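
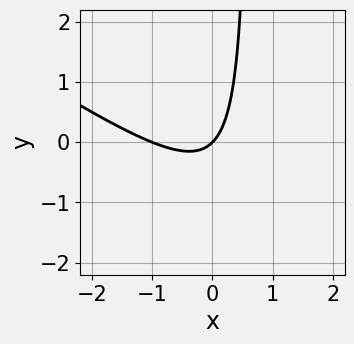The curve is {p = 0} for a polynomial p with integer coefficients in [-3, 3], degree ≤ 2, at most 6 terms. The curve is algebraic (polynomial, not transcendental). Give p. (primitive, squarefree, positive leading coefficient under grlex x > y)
(a) deg p = 2. A generic line meets the curve in up to 2 points.
(b) Against the integer gridlines: the x-axis gridline crossings are at x ∈ {-1, 0}; it crosses the y-axis at the gridline y = 0.
(c) Assembling these constraints gives the stated polynomial.

2*x^2 + 3*x*y + 2*x - 2*y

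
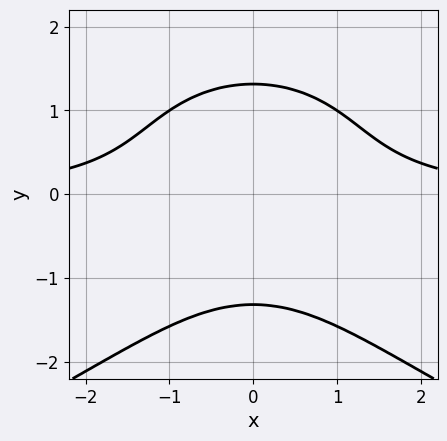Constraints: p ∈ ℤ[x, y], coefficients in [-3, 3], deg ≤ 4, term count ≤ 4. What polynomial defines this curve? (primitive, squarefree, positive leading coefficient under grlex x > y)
1. Degree: a generic line meets the curve in up to 4 points, so deg p = 4.
2. Symmetries: mirror symmetry x ↦ −x ⇒ only even powers of x.
3. Checking where it meets the axes: it misses every integer gridline on the x-axis.
4. Solving for integer coefficients yields p as stated.

y^4 + 2*x^2*y - 3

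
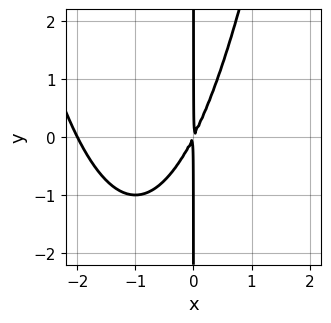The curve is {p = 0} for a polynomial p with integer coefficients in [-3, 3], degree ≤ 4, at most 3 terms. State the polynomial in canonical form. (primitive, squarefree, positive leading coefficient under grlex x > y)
1. Degree: no degree-2 curve has this shape, so deg p = 3.
2. From the visible intercepts: the visible y-axis segment lies entirely on the curve; it crosses the x-axis at the gridline x = -2.
3. Matching integer coefficients to the picture gives p.

x^3 + 2*x^2 - x*y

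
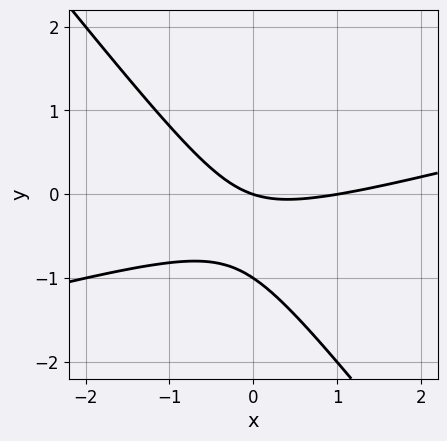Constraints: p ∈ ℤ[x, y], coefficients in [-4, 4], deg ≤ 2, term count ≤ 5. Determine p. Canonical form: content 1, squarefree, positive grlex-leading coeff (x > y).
First, degree: the shape is more complex than any degree-1 curve, so deg p = 2.
Then, against the integer gridlines: among the integer gridlines, it crosses the y-axis at y ∈ {-1, 0}; the x-axis gridline crossings are at x ∈ {0, 1}.
Finally, fitting integer coefficients to these (and the overall shape) gives p.

x^2 - 3*x*y - 3*y^2 - x - 3*y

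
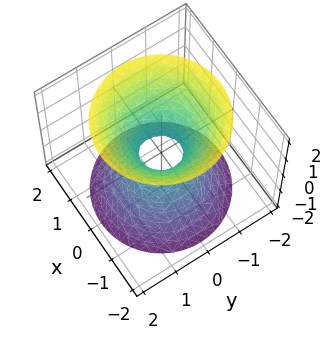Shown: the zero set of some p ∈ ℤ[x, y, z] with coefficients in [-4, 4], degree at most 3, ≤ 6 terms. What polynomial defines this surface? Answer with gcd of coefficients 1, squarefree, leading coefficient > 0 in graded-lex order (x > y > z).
deg p = 2. An hourglass — one-sheet hyperboloid; a quadric.
Symmetries: mirror symmetry z ↦ −z ⇒ only even powers of z; every cross-section ⟂ z is a circle, so x, y appear only via x² + y².
Reading off the gridlines: it misses every integer gridline on the z-axis; a circular section at z = 1 has radius exactly 1.
Solving for integer coefficients yields p as stated.

3*x^2 + 3*y^2 - 2*z^2 - 1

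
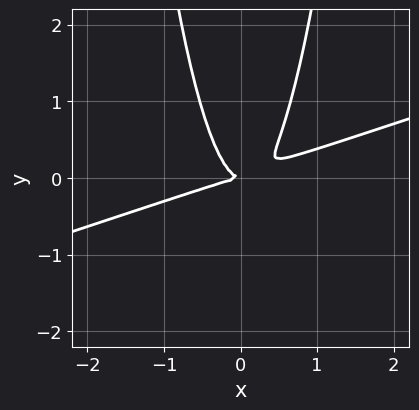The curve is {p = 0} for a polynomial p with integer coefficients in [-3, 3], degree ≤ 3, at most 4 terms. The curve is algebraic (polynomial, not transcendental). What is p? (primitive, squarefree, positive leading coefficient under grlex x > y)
x^3 - 3*x^2*y + y^2

(a) deg p = 3.
(b) Against the integer gridlines: it crosses the y-axis at the gridline y = 0; it crosses the x-axis at the gridline x = 0.
(c) Fitting integer coefficients to these (and the overall shape) gives p.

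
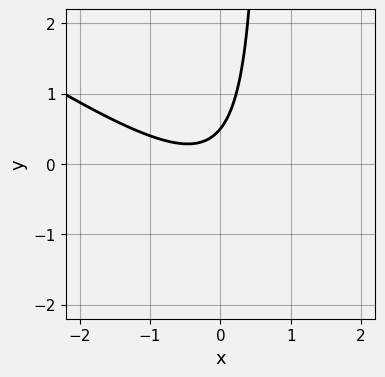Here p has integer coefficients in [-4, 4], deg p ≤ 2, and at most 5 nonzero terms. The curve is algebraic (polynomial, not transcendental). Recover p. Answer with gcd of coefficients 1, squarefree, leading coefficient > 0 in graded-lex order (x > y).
2*x^2 + 3*x*y + x - 2*y + 1

First, deg p = 2.
Next, from the axis intercepts and sections: no x-intercept at any integer in the box.
Finally, assembling these constraints gives the stated polynomial.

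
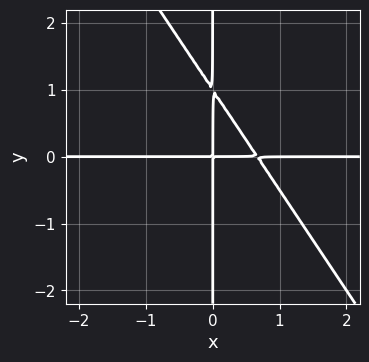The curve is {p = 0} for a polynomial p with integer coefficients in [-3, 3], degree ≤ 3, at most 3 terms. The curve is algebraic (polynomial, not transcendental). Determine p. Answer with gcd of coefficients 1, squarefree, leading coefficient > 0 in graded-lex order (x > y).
3*x^2*y + 2*x*y^2 - 2*x*y

Degree: the shape is more complex than any degree-2 curve, so deg p = 3.
Against the integer gridlines: the visible x-axis segment lies entirely on the curve; the visible y-axis segment lies entirely on the curve.
Fitting integer coefficients to these (and the overall shape) gives p.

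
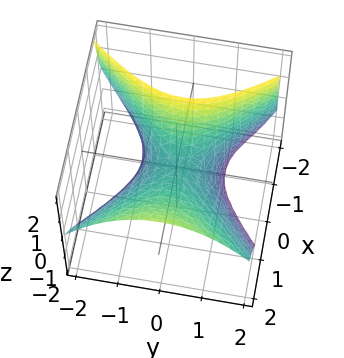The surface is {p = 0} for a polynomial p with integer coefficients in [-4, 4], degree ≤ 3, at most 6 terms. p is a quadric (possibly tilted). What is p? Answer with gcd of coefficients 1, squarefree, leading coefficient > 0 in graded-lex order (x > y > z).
Degree: a generic line meets the surface in up to 2 points, so deg p = 2.
From the axis intercepts and sections: one x-axis crossing is at x = 0; one z-axis crossing is at z = 0; it meets the y-axis at y = 0 (among the integer gridlines).
These observations pin down the coefficients.

x^2 - x*z - y^2 - z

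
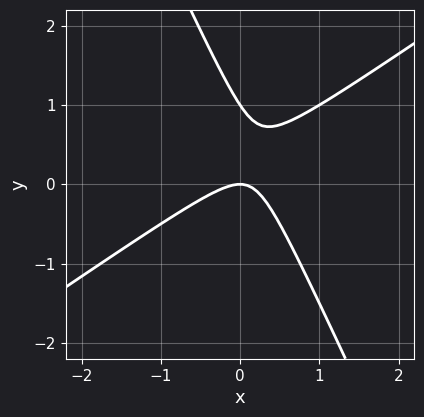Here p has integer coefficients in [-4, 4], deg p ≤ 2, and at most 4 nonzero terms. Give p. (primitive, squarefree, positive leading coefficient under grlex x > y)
3*x^2 - 3*x*y - 2*y^2 + 2*y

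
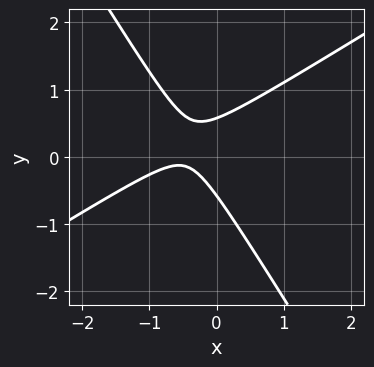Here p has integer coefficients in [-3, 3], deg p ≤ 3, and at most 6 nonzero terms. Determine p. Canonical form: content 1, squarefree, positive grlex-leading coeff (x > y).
3*x^2 - 3*x*y - 3*y^2 + 3*x + 1

1. deg p = 2.
2. Checking where it meets the axes: it misses every integer gridline on the x-axis.
3. Solving for integer coefficients yields p as stated.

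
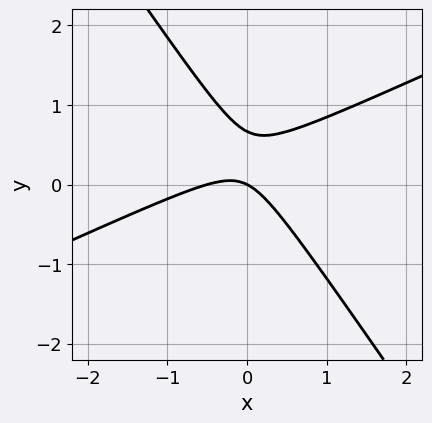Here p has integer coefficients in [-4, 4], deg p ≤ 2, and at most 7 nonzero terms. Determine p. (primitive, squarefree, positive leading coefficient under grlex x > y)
2*x^2 - 3*x*y - 3*y^2 + x + 2*y

First, the degree is 2 — a generic line meets the curve in up to 2 points.
Next, reading off the gridlines: it meets the x-axis at x = 0 (among the integer gridlines); it meets the y-axis at y = 0 (among the integer gridlines).
Finally, the integer polynomial consistent with all of this is the stated p.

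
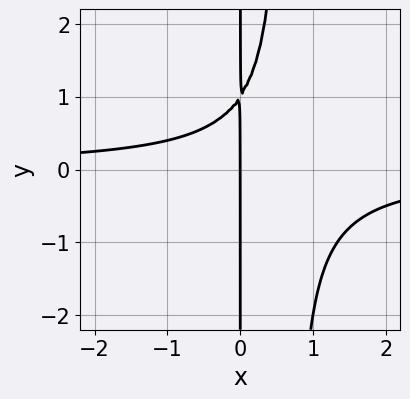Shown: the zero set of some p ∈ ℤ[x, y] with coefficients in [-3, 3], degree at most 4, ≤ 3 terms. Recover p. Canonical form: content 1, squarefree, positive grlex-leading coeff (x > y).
First, the degree is 3 — no degree-2 curve has this shape.
Next, reading off the gridlines: it meets the x-axis at x = 0 (among the integer gridlines); every point of the y-axis in the box is on the curve.
Finally, putting this together gives p.

3*x^2*y - 2*x*y + 2*x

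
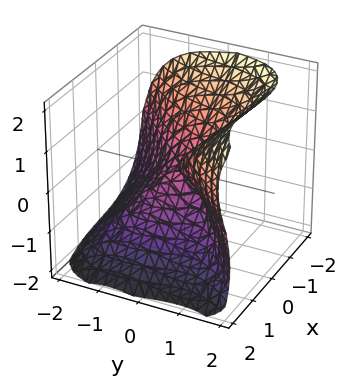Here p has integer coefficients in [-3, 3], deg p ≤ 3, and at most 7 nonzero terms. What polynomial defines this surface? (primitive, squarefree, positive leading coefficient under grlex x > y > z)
First, deg p = 3. The shape is more complex than any degree-2 surface.
Then, from the visible intercepts: one x-axis crossing is at x = 0; it meets the y-axis at y = 0 (among the integer gridlines); it meets the z-axis at z = 0 (among the integer gridlines).
Finally, solving for integer coefficients yields p as stated.

3*x^3 - 3*y^3 + 3*z^3 - 2*x*z - 3*y*z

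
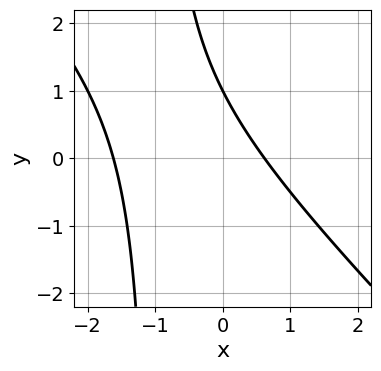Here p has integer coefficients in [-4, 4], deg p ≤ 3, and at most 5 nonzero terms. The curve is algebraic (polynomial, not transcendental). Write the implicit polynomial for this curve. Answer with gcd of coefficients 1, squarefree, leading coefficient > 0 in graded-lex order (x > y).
(a) deg p = 2.
(b) Observable constraints: it meets the y-axis at y = 1 (among the integer gridlines).
(c) Putting this together gives p.

x^2 + x*y + x + y - 1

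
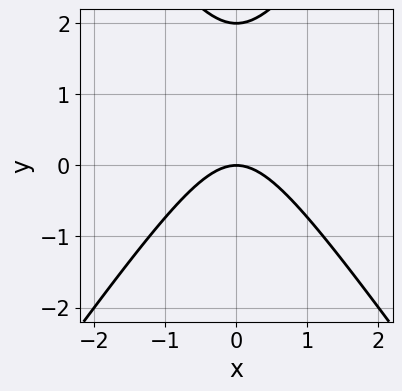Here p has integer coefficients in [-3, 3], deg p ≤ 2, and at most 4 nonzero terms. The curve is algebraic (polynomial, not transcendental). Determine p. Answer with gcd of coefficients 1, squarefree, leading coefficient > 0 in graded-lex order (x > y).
2*x^2 - y^2 + 2*y

The degree is 2 — no degree-1 curve has this shape.
Symmetries: it's symmetric under x → −x, forcing even powers of x.
Observable constraints: it meets the x-axis at x = 0 (among the integer gridlines); the y-axis gridline crossings are at y ∈ {0, 2}.
Fitting integer coefficients to these (and the overall shape) gives p.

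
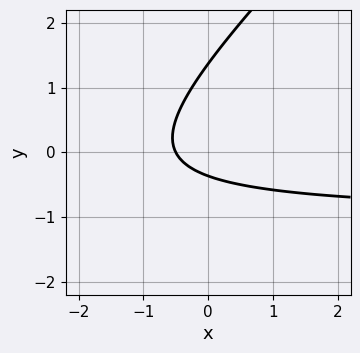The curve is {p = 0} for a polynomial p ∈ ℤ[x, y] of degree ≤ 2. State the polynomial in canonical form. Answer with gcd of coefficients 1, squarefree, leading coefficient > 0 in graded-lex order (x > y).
Degree: the shape is more complex than any degree-1 curve, so deg p = 2.
Matching integer coefficients to the picture gives p.

2*x*y - 2*y^2 + 2*x + 2*y + 1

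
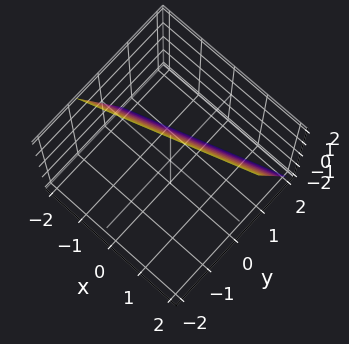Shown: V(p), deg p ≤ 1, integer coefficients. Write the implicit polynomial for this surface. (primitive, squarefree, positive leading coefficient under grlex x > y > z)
(a) Degree: the surface is flat (a plane), so deg p = 1.
(b) Against the integer gridlines: it crosses the z-axis at the gridline z = 2; it meets the x-axis at x = -2 (among the integer gridlines).
(c) Putting this together gives p.

x - 3*y - z + 2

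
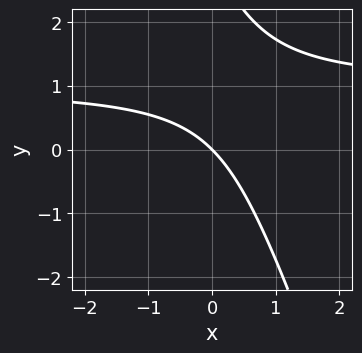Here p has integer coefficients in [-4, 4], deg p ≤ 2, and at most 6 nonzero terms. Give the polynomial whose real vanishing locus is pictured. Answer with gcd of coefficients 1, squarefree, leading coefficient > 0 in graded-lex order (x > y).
3*x*y + y^2 - 3*x - 3*y

The degree is 2 — a generic line meets the curve in up to 2 points.
From the axis intercepts and sections: one y-axis crossing is at y = 0; it meets the x-axis at x = 0 (among the integer gridlines).
Putting this together gives p.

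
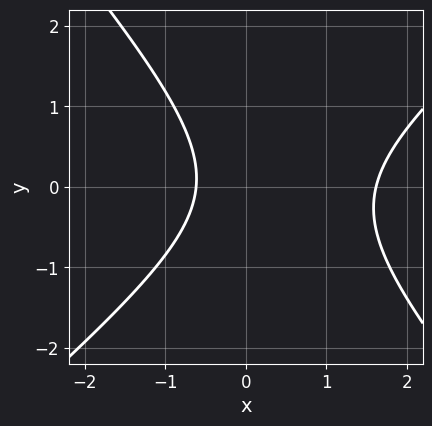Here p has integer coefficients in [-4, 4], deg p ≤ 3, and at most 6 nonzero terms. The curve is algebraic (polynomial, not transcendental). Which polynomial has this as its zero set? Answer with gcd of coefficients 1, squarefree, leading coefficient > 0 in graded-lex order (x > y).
First, deg p = 2. The shape is more complex than any degree-1 curve.
Then, observable constraints: no y-intercept at any integer in the box.
Finally, solving for integer coefficients yields p as stated.

3*x^2 - x*y - 3*y^2 - 3*x - 3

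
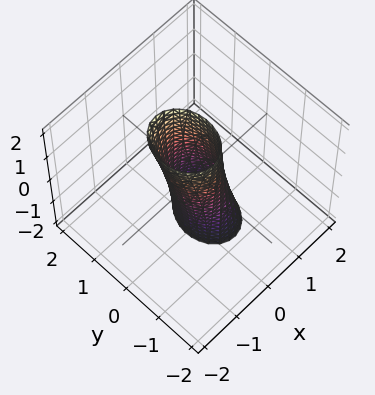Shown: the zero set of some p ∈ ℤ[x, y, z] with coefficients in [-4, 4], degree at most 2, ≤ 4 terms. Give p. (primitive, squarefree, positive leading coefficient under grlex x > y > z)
3*x^2 + x*z + 2*y^2 - 1

(a) Degree: the shape is more complex than any degree-1 surface, so deg p = 2.
(b) Checking where it meets the axes: the surface avoids every integer z-axis point in the box.
(c) Together with the visible shape, these determine p as stated.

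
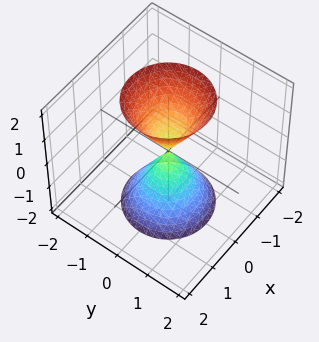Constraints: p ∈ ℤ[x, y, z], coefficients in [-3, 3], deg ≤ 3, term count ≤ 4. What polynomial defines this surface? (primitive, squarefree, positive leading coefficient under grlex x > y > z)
3*x^2 + 3*y^2 - z^2

There are 2 components.
Degree: two nappes meeting at a single point; a quadric, so deg p = 2.
Symmetries: the z ↦ −z reflection is a symmetry, so z appears only in even powers; every cross-section ⟂ z is a circle, so x, y appear only via x² + y².
Reading off the gridlines: a circular section at z = -1 has radius between 0 and 1; it crosses the x-axis at the gridline x = 0.
Putting this together gives p.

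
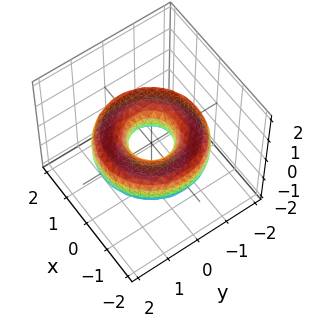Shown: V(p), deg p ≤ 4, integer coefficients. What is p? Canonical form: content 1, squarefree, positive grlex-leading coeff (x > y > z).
The degree is 4 — the shape is more complex than any degree-3 surface.
Symmetries: rotational symmetry about the z-axis ⇒ p depends on x, y only through x² + y².
Observable constraints: a circular section at z = 0 has radius between 0 and 1; the surface avoids every integer z-axis point in the box.
Matching integer coefficients to the picture gives p.

x^4 + 2*x^2*y^2 + y^4 - 3*x^2 - 3*y^2 + 3*z^2 + 1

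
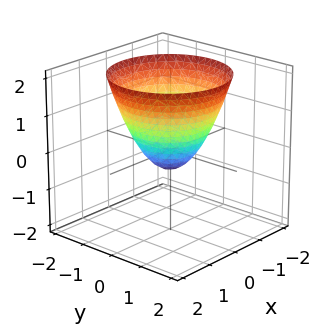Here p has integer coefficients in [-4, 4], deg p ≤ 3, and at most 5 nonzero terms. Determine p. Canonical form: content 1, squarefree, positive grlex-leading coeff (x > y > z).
2*x^2 + 2*y^2 - 2*z - 1

deg p = 2.
Symmetries: rotational symmetry about the z-axis ⇒ p depends on x, y only through x² + y².
Checking where it meets the axes: a circular section at z = 2 has radius between 1 and 2.
Putting this together gives p.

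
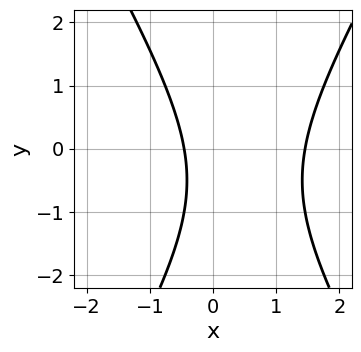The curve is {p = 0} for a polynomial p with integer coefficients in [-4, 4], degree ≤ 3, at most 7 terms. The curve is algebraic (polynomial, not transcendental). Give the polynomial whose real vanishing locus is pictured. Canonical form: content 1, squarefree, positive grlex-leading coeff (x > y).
1. Degree: no degree-1 curve has this shape, so deg p = 2.
2. Observable constraints: it misses every integer gridline on the y-axis.
3. Fitting integer coefficients to these (and the overall shape) gives p.

3*x^2 - y^2 - 3*x - y - 2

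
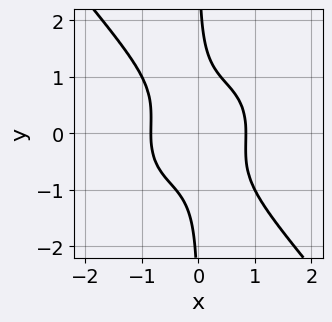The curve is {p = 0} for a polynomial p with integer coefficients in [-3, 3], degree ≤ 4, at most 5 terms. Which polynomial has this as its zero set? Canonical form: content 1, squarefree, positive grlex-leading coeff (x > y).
2*x^4 + x^2*y^2 + 2*x*y^3 - 1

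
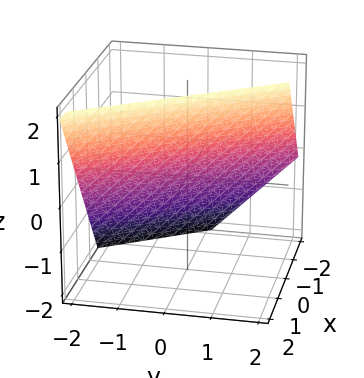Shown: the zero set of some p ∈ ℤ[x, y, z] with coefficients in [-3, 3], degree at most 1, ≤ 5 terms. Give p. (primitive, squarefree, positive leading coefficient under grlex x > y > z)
(a) Degree: every cross-section is a straight line — this is a plane, so deg p = 1.
(b) From the axis intercepts and sections: it crosses the z-axis at the gridline z = 1; it crosses the y-axis at the gridline y = -1.
(c) The integer polynomial consistent with all of this is the stated p.

3*x + 2*y - 2*z + 2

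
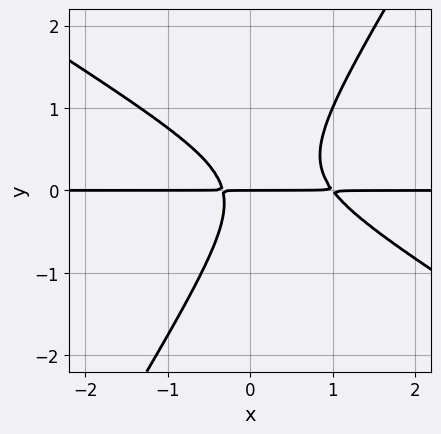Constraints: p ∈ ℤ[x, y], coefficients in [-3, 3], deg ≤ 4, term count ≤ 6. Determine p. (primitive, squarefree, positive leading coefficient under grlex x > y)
3*x^2*y + 3*x*y^2 - 3*y^3 - 2*x*y - y

(a) Degree: a generic line meets the curve in up to 3 points, so deg p = 3.
(b) Against the integer gridlines: one y-axis crossing is at y = 0; every point of the x-axis in the box is on the curve.
(c) These observations pin down the coefficients.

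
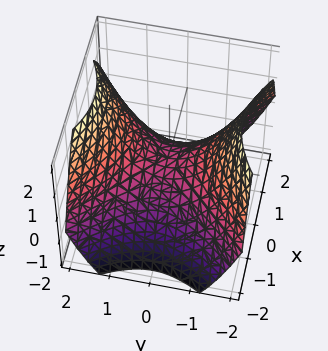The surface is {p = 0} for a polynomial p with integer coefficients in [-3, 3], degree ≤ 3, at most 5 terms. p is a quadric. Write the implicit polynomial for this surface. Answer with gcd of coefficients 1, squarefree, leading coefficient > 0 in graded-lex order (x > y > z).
First, degree: a hyperbolic paraboloid; a quadric, so deg p = 2.
Next, symmetries: it's symmetric under y → −y, forcing even powers of y; mirror symmetry x ↦ −x ⇒ only even powers of x.
Then, reading off the gridlines: it meets the z-axis at z = 0 (among the integer gridlines); it meets the x-axis at x = 0 (among the integer gridlines); one y-axis crossing is at y = 0.
Finally, the integer polynomial consistent with all of this is the stated p.

2*x^2 - 2*y^2 + 3*z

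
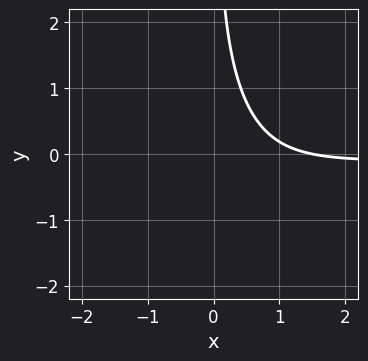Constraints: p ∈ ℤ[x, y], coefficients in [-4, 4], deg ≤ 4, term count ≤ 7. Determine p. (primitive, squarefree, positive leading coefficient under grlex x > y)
3*x^2*y + 2*x*y^2 + 2*x*y + 2*x - 3

(a) The degree is 3 — a generic line meets the curve in up to 3 points.
(b) Reading off the gridlines: it misses every integer gridline on the y-axis.
(c) Assembling these constraints gives the stated polynomial.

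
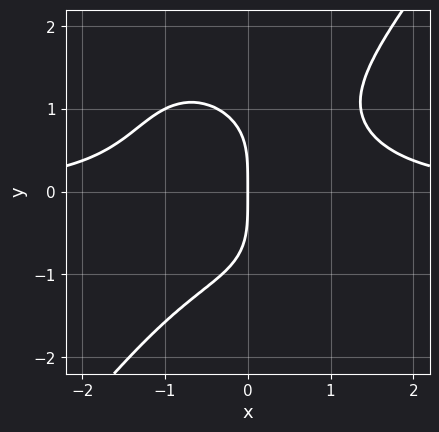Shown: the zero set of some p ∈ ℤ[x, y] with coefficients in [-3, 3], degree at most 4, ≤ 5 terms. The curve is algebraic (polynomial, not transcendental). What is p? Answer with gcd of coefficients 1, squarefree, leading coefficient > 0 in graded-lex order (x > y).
2*x^3*y - y^4 - 3*x

1. The degree is 4 — the shape is more complex than any degree-3 curve.
2. From the visible intercepts: it meets the y-axis at y = 0 (among the integer gridlines); one x-axis crossing is at x = 0.
3. Matching integer coefficients to the picture gives p.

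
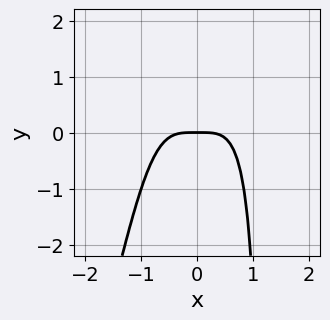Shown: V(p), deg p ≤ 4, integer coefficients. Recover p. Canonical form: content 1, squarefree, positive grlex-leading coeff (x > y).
deg p = 4. No degree-3 curve has this shape.
Reading off the gridlines: it meets the x-axis at x = 0 (among the integer gridlines); it meets the y-axis at y = 0 (among the integer gridlines).
These observations pin down the coefficients.

3*x^4 - x^3*y + 2*y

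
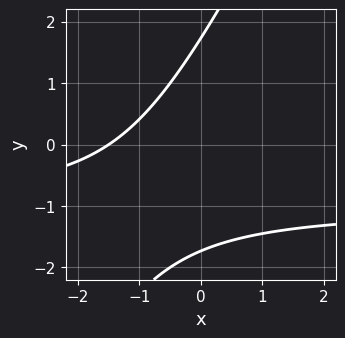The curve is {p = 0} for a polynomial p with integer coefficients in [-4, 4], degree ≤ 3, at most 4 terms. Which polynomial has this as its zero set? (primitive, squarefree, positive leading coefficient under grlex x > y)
First, the degree is 2 — a generic line meets the curve in up to 2 points.
Finally, putting this together gives p.

2*x*y - y^2 + 2*x + 3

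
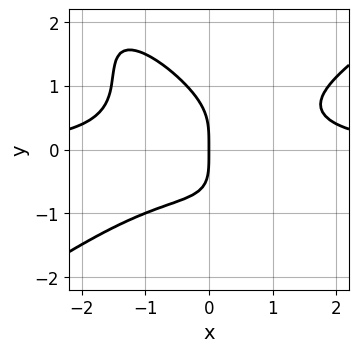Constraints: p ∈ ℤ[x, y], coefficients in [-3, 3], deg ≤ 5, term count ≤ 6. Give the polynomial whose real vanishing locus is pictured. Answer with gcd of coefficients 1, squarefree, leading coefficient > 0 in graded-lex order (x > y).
2*x^3*y - 3*x*y^3 - 2*y^4 - 3*x

(a) Degree: no degree-3 curve has this shape, so deg p = 4.
(b) Against the integer gridlines: it meets the x-axis at x = 0 (among the integer gridlines); it crosses the y-axis at the gridline y = 0.
(c) The integer polynomial consistent with all of this is the stated p.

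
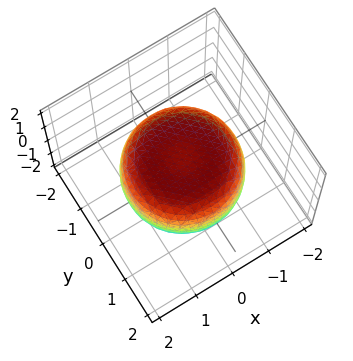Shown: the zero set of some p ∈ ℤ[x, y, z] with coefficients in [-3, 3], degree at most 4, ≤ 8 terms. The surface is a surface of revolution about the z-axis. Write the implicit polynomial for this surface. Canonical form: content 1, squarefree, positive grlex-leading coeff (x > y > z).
x^4 + 2*x^2*y^2 + y^4 - x^2 - y^2 + 2*z^2 - 2

First, the degree is 4 — no degree-3 surface has this shape.
Next, symmetries: the surface is invariant under rotation about z: p = q(x² + y², z).
Next, from the axis intercepts and sections: a circular section at z = 1 has radius exactly 1; the z-axis gridline crossings are at z ∈ {-1, 1}.
Finally, these observations pin down the coefficients.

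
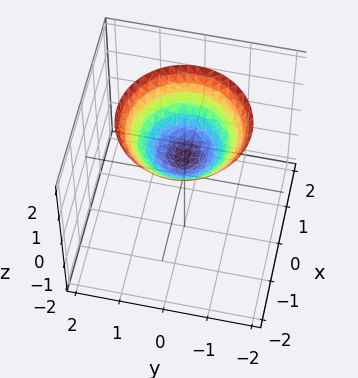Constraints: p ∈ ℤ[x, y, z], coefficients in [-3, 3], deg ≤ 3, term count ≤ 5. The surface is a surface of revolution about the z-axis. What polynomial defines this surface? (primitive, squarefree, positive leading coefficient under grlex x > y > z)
2*x^2 + 2*y^2 - 3*z + 2

(a) deg p = 2. A generic line meets the surface in up to 2 points.
(b) By symmetry, every cross-section ⟂ z is a circle, so x, y appear only via x² + y².
(c) From the axis intercepts and sections: a circular section at z = 2 has radius between 1 and 2; it misses every integer gridline on the y-axis; it misses every integer gridline on the x-axis.
(d) Solving for integer coefficients yields p as stated.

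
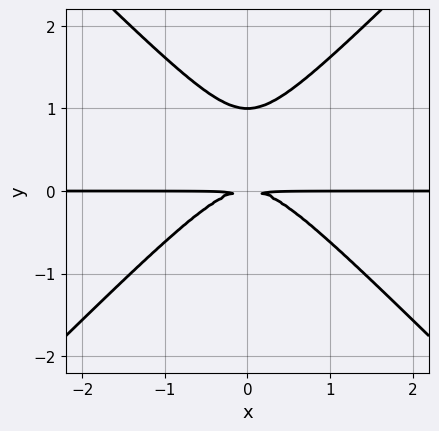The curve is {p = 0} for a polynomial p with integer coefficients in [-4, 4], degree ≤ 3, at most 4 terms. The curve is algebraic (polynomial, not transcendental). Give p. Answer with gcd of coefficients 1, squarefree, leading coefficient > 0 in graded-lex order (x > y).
x^2*y - y^3 + y^2

1. Degree: a generic line meets the curve in up to 3 points, so deg p = 3.
2. Symmetries: the x ↦ −x reflection is a symmetry, so x appears only in even powers.
3. Observable constraints: every point of the x-axis in the box is on the curve; it crosses the y-axis at the gridline y = 1.
4. Solving for integer coefficients yields p as stated.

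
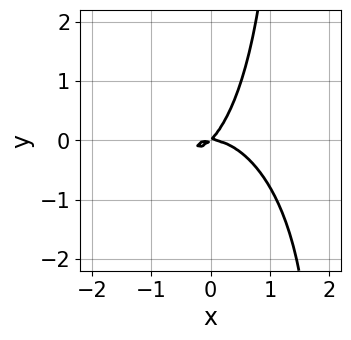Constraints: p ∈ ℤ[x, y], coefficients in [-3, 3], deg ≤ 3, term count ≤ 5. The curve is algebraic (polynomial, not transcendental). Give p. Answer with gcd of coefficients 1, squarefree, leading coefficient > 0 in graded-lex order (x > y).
(a) Degree: no degree-2 curve has this shape, so deg p = 3.
(b) Against the integer gridlines: one y-axis crossing is at y = 0; one x-axis crossing is at x = 0.
(c) The integer polynomial consistent with all of this is the stated p.

3*x^3 + 2*x*y^2 + 3*x*y - 3*y^2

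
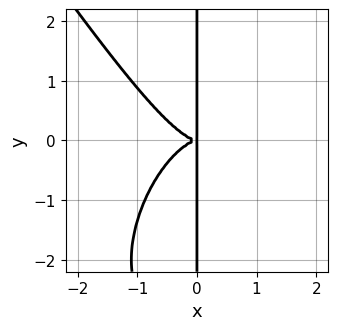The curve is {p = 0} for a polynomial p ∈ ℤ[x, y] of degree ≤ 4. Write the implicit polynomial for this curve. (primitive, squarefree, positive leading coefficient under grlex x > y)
3*x^4 + x*y^3 + 3*x*y^2

First, degree: no degree-3 curve has this shape, so deg p = 4.
Then, checking where it meets the axes: every point of the y-axis in the box is on the curve.
Finally, these observations pin down the coefficients.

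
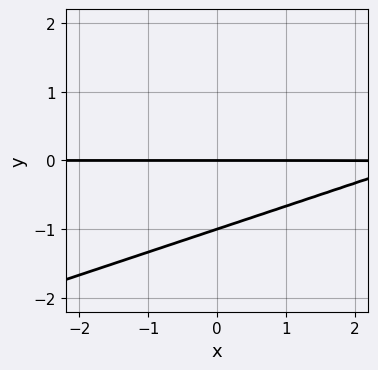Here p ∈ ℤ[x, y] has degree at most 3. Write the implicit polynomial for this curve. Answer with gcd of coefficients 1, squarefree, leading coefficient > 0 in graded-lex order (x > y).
x*y - 3*y^2 - 3*y

The degree is 2 — the shape is more complex than any degree-1 curve.
Against the integer gridlines: every point of the x-axis in the box is on the curve; the y-axis gridline crossings are at y ∈ {-1, 0}.
Solving for integer coefficients yields p as stated.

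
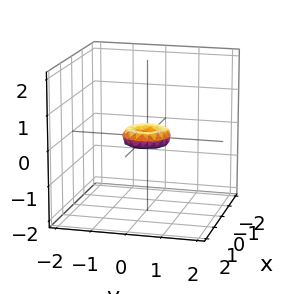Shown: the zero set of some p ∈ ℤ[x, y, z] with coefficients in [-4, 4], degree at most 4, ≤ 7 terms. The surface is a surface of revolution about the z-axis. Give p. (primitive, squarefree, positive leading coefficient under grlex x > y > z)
2*x^4 + 4*x^2*y^2 + 2*y^4 - x^2 - y^2 + 2*z^2

First, degree: no degree-3 surface has this shape, so deg p = 4.
Then, symmetries: the surface is invariant under rotation about z: p = q(x² + y², z).
Then, from the visible intercepts: a circular section at z = 0 has radius between 0 and 1; it meets the z-axis at z = 0 (among the integer gridlines).
Finally, these observations pin down the coefficients.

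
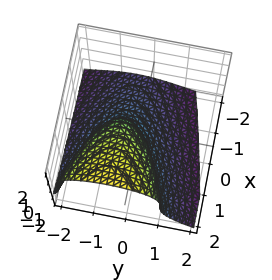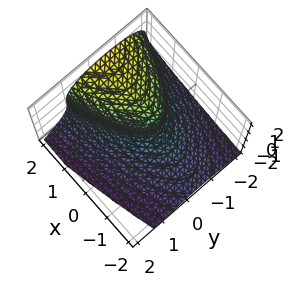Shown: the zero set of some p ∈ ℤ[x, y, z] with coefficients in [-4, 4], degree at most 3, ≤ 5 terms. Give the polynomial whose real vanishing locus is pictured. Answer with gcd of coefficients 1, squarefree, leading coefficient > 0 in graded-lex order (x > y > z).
z^3 + 2*y^2 - 2*x + 2*y

1. Degree: no degree-2 surface has this shape, so deg p = 3.
2. Observable constraints: it crosses the z-axis at the gridline z = 0; one x-axis crossing is at x = 0; the y-axis gridline crossings are at y ∈ {-1, 0}.
3. Solving for integer coefficients yields p as stated.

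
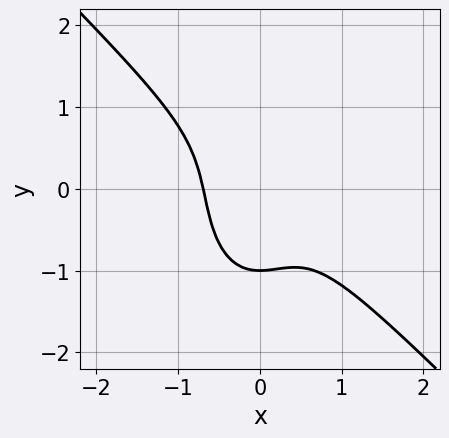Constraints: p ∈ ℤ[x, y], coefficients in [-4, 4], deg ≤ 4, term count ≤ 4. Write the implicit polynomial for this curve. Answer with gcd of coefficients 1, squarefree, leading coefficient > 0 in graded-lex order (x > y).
First, deg p = 3. No degree-2 curve has this shape.
Then, reading off the gridlines: one y-axis crossing is at y = -1.
Finally, together with the visible shape, these determine p as stated.

3*x^3 + 2*x^2*y + y^3 + 1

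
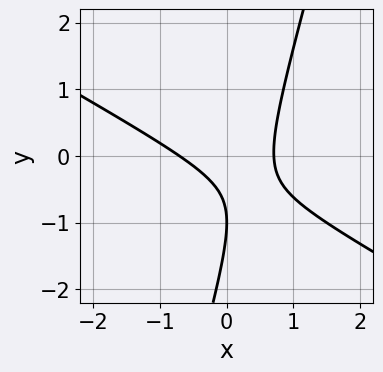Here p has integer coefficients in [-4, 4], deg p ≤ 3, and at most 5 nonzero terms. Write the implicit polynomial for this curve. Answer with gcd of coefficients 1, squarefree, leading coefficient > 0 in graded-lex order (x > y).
First, degree: the shape is more complex than any degree-1 curve, so deg p = 2.
Next, reading off the gridlines: one y-axis crossing is at y = -1.
Finally, together with the visible shape, these determine p as stated.

2*x^2 + 3*x*y - y^2 - 2*y - 1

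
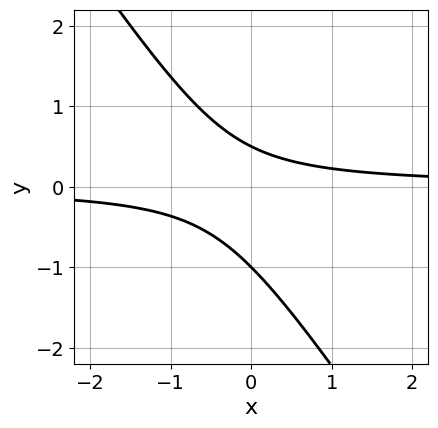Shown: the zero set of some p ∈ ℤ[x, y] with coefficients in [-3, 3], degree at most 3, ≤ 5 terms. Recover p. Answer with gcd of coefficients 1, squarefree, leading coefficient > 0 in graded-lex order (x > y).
3*x*y + 2*y^2 + y - 1

deg p = 2. No degree-1 curve has this shape.
From the axis intercepts and sections: it meets the y-axis at y = -1 (among the integer gridlines); the curve avoids every integer x-axis point in the box.
Putting this together gives p.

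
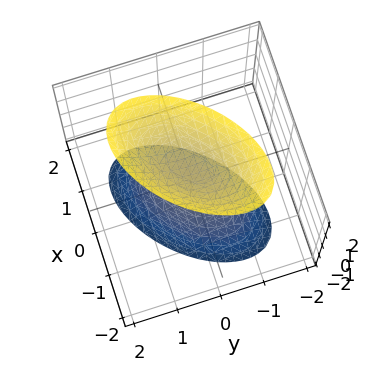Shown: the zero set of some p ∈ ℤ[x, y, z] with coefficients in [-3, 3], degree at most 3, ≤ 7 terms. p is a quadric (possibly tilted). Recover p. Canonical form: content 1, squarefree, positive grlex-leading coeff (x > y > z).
1. The picture has 2 separate pieces. They look like related sheets of one shape, so recover p as a whole.
2. deg p = 2. A generic line meets the surface in up to 2 points.
3. From the visible intercepts: it misses every integer gridline on the y-axis; the z-axis gridline crossings are at z ∈ {-1, 1}; the surface avoids every integer x-axis point in the box.
4. Together with the visible shape, these determine p as stated.

2*x^2 - 2*x*y + 2*y^2 - z^2 + 1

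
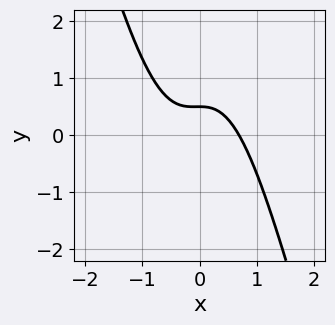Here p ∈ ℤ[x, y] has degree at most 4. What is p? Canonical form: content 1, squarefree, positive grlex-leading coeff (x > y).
1. deg p = 3. A generic line meets the curve in up to 3 points.
2. Matching integer coefficients to the picture gives p.

3*x^3 + x^2*y + 2*y - 1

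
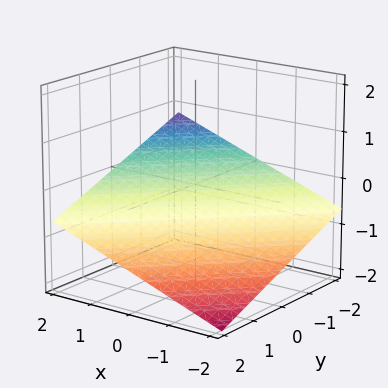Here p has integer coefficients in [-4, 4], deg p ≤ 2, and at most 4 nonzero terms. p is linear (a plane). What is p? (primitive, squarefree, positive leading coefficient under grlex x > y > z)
x - y - 3*z - 2

deg p = 1.
Reading off the gridlines: it crosses the y-axis at the gridline y = -2; it meets the x-axis at x = 2 (among the integer gridlines).
These observations pin down the coefficients.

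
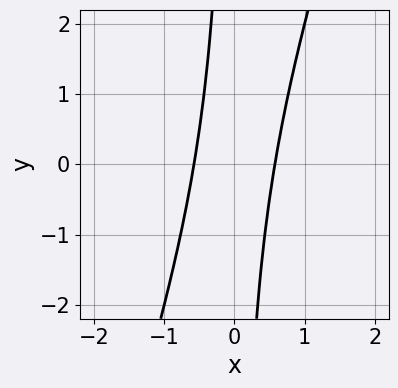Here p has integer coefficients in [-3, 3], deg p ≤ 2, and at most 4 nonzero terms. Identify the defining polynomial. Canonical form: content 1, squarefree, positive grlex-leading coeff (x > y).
3*x^2 - x*y - 1

1. Degree: the shape is more complex than any degree-1 curve, so deg p = 2.
2. Observable constraints: no y-intercept at any integer in the box.
3. Solving for integer coefficients yields p as stated.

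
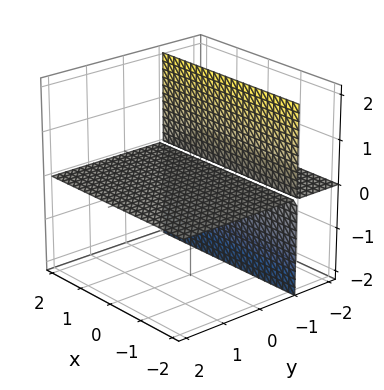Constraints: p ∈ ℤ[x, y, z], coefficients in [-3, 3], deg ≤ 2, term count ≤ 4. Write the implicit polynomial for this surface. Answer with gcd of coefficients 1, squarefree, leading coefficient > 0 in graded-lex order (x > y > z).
y*z + z

(a) The picture has 2 separate pieces.
(b) deg p = 2.
(c) Against the integer gridlines: one z-axis crossing is at z = 0; the visible x-axis segment lies entirely on the surface; every point of the y-axis in the box is on the surface.
(d) The integer polynomial consistent with all of this is the stated p.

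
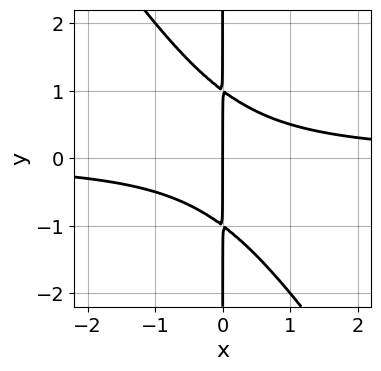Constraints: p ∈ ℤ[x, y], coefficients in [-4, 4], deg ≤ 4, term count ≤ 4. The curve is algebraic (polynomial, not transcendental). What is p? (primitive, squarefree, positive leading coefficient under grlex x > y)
1. Degree: a generic line meets the curve in up to 3 points, so deg p = 3.
2. Against the integer gridlines: one x-axis crossing is at x = 0; every point of the y-axis in the box is on the curve.
3. Fitting integer coefficients to these (and the overall shape) gives p.

3*x^2*y + 2*x*y^2 - 2*x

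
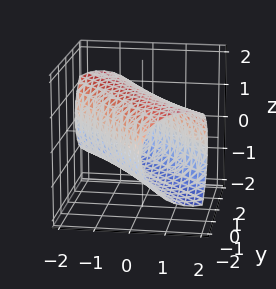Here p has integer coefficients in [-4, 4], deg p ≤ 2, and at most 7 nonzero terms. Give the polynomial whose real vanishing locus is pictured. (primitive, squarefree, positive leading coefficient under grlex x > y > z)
2*x^2 + 3*x*y + y^2 + 2*z^2 - 3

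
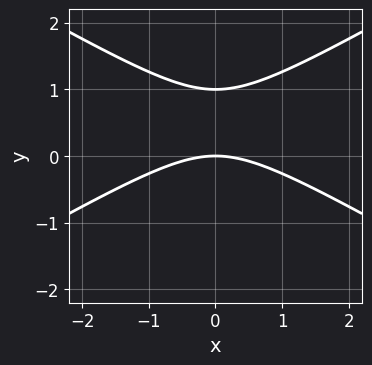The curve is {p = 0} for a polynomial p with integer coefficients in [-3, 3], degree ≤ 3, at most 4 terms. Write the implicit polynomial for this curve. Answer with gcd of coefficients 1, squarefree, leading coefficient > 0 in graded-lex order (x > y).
x^2 - 3*y^2 + 3*y

The degree is 2 — a generic line meets the curve in up to 2 points.
Symmetries: the x ↦ −x reflection is a symmetry, so x appears only in even powers.
Observable constraints: the y-axis gridline crossings are at y ∈ {0, 1}; one x-axis crossing is at x = 0.
Assembling these constraints gives the stated polynomial.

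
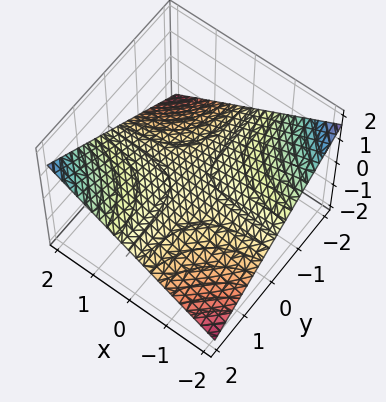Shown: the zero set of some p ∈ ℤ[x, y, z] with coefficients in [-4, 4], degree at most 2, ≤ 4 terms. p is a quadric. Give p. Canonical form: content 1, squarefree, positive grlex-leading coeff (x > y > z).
x*y - 3*z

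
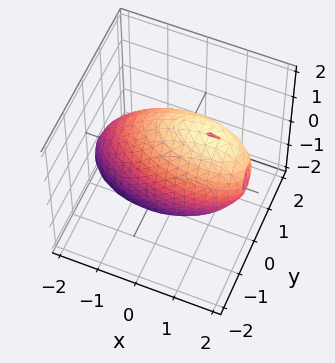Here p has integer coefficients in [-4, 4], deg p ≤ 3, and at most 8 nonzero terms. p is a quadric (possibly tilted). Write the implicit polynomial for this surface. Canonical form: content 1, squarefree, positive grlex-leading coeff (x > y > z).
x^2 + x*y - x*z + 3*y^2 + z^2 - 3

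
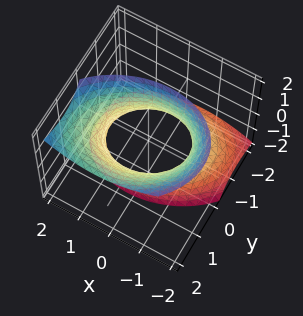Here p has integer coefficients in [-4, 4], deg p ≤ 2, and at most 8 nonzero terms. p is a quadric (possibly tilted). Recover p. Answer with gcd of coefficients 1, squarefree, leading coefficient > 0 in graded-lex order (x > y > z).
2*x^2 - x*y + 3*y^2 - 3*y*z - z^2 - 3

(a) The degree is 2 — the shape is more complex than any degree-1 surface.
(b) Reading off the gridlines: the surface avoids every integer z-axis point in the box; among the integer gridlines, it crosses the y-axis at y ∈ {-1, 1}.
(c) The integer polynomial consistent with all of this is the stated p.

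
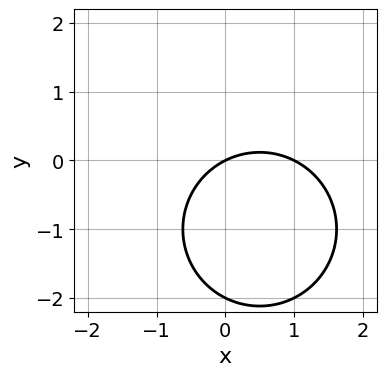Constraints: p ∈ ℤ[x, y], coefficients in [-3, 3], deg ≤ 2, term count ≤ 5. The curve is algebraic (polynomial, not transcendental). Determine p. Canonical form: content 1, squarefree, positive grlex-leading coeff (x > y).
x^2 + y^2 - x + 2*y

deg p = 2. The shape is more complex than any degree-1 curve.
Reading off the gridlines: among the integer gridlines, it crosses the x-axis at x ∈ {0, 1}; the y-axis gridline crossings are at y ∈ {-2, 0}.
The integer polynomial consistent with all of this is the stated p.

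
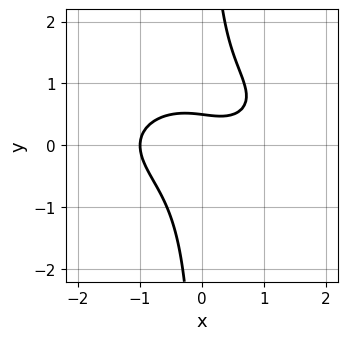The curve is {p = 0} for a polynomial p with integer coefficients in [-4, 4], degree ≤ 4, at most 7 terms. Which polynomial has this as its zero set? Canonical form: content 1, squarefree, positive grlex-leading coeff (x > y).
x^3 + 3*x*y^2 - 2*x*y - 2*y + 1

The degree is 3 — the shape is more complex than any degree-2 curve.
From the visible intercepts: one x-axis crossing is at x = -1.
The integer polynomial consistent with all of this is the stated p.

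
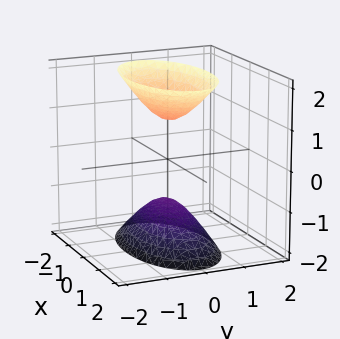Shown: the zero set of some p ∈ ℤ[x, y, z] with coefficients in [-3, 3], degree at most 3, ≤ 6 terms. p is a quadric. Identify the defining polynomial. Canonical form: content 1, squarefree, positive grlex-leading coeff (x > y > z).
I count 2 distinct pieces. Treating them together as one polynomial.
The degree is 2 — two sheets facing apart; a quadric.
Symmetries: the y ↦ −y reflection is a symmetry, so y appears only in even powers; it's symmetric under x → −x, forcing even powers of x; it's symmetric under z → −z, forcing even powers of z.
From the visible intercepts: among the integer gridlines, it crosses the z-axis at z ∈ {-1, 1}; it misses every integer gridline on the y-axis; the surface avoids every integer x-axis point in the box.
Putting this together gives p.

x^2 + 3*y^2 - z^2 + 1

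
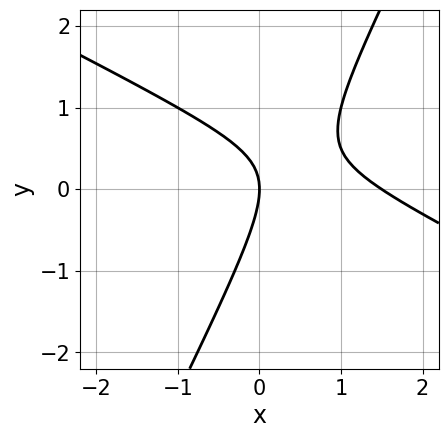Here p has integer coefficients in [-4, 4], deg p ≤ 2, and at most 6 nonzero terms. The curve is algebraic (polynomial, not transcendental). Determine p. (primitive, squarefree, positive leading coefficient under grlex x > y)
(a) Degree: a generic line meets the curve in up to 2 points, so deg p = 2.
(b) Reading off the gridlines: one y-axis crossing is at y = 0; it crosses the x-axis at the gridline x = 0.
(c) Matching integer coefficients to the picture gives p.

2*x^2 + 3*x*y - 2*y^2 - 3*x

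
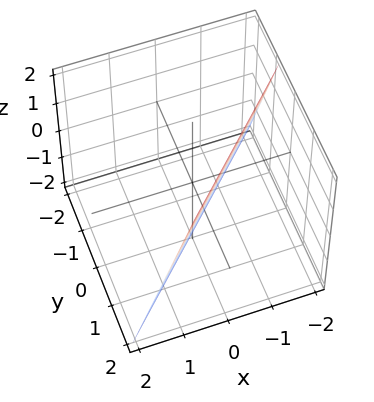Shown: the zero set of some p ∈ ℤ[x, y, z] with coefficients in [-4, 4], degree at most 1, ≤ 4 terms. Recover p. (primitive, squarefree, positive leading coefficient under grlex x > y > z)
deg p = 1. Every cross-section is a straight line — this is a plane.
Observable constraints: it meets the z-axis at z = -2 (among the integer gridlines).
Matching integer coefficients to the picture gives p.

3*x - 3*y + z + 2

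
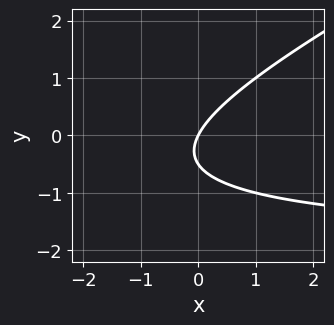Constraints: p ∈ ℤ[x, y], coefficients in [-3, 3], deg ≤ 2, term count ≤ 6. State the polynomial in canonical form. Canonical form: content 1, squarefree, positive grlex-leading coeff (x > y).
First, degree: the shape is more complex than any degree-1 curve, so deg p = 2.
Then, against the integer gridlines: one x-axis crossing is at x = 0; it meets the y-axis at y = 0 (among the integer gridlines).
Finally, these observations pin down the coefficients.

x*y - 2*y^2 + 2*x - y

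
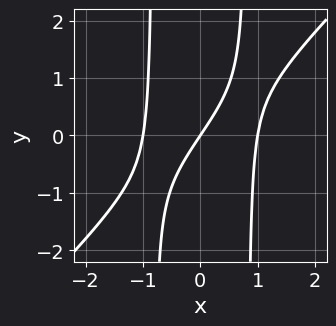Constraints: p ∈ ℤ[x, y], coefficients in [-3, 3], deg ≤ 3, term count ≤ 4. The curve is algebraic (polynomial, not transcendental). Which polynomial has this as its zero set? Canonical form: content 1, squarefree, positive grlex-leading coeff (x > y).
The degree is 3 — the shape is more complex than any degree-2 curve.
Checking where it meets the axes: among the integer gridlines, it crosses the x-axis at x ∈ {-1, 0, 1}; it crosses the y-axis at the gridline y = 0.
The integer polynomial consistent with all of this is the stated p.

3*x^3 - 3*x^2*y - 3*x + 2*y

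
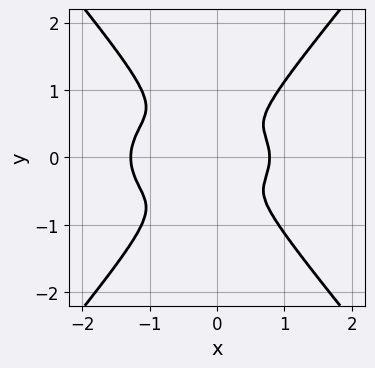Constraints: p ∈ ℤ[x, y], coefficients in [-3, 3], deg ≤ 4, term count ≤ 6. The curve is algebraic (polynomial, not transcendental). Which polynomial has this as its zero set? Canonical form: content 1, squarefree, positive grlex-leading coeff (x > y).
(a) Degree: no degree-3 curve has this shape, so deg p = 4.
(b) Symmetries: it's symmetric under y → −y, forcing even powers of y.
(c) Fitting integer coefficients to these (and the overall shape) gives p.

2*x^4 + 3*x^2*y^2 - 3*y^4 + x^3 - 2*x^2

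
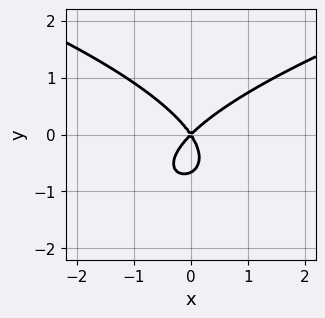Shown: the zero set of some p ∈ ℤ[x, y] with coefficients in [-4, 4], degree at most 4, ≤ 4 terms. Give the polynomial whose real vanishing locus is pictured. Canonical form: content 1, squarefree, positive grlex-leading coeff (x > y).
First, deg p = 3.
Next, against the integer gridlines: one y-axis crossing is at y = 0; it crosses the x-axis at the gridline x = 0.
Finally, putting this together gives p.

3*y^3 - 3*x^2 + x*y + 2*y^2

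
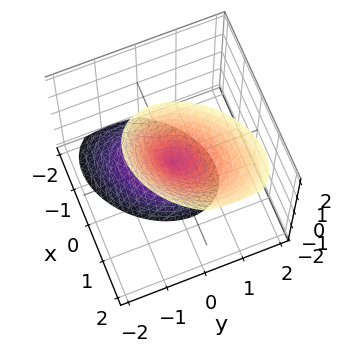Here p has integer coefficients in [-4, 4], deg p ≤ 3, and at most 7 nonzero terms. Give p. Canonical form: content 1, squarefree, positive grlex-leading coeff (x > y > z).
1. The picture has 2 separate pieces. Treating them together as one polynomial.
2. Degree: a generic line meets the surface in up to 2 points, so deg p = 2.
3. From the axis intercepts and sections: one x-axis crossing is at x = 0; it meets the y-axis at y = 0 (among the integer gridlines); one z-axis crossing is at z = 0.
4. The integer polynomial consistent with all of this is the stated p.

3*x^2 - 2*x*y - 2*x*z + 3*y^2 - z^2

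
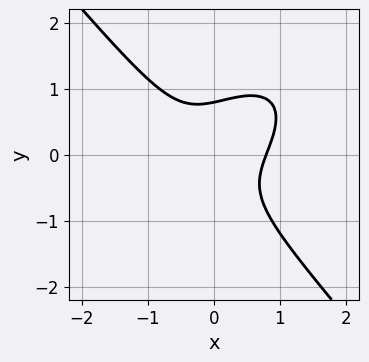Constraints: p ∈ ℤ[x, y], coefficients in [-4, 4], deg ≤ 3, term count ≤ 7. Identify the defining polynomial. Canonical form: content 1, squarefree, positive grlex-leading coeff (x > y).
2*x^3 - x^2*y + 2*y^3 - x*y - 1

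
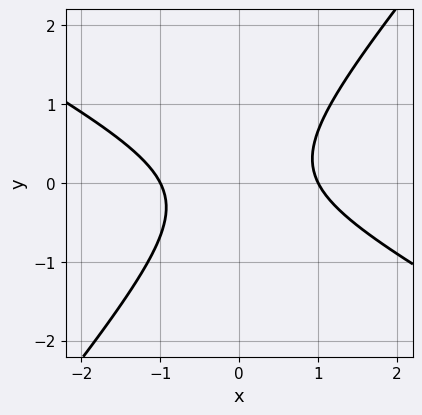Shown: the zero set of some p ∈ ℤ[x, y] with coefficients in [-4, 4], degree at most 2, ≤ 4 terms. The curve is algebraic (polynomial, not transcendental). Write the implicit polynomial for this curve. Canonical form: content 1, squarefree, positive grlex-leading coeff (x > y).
(a) deg p = 2. No degree-1 curve has this shape.
(b) From the axis intercepts and sections: it misses every integer gridline on the y-axis; the x-axis gridline crossings are at x ∈ {-1, 1}.
(c) Assembling these constraints gives the stated polynomial.

2*x^2 + 2*x*y - 3*y^2 - 2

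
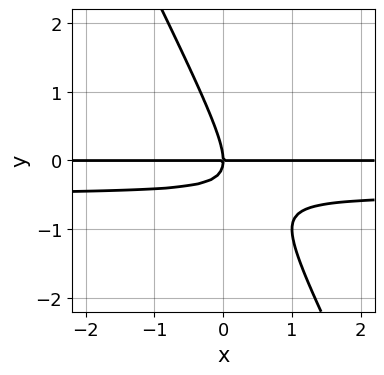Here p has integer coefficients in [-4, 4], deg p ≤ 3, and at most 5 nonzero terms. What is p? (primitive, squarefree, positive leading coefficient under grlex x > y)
2*x*y^2 + y^3 + x*y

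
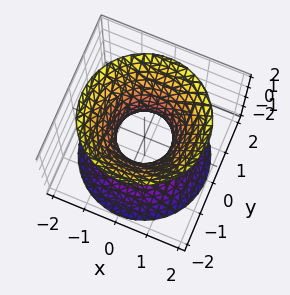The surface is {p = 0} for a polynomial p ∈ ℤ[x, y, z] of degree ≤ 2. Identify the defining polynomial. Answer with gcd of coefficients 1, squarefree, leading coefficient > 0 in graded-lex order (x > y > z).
(a) Degree: one connected sheet with a waist; a quadric, so deg p = 2.
(b) Symmetries: mirror symmetry z ↦ −z ⇒ only even powers of z; rotational symmetry about the z-axis ⇒ p depends on x, y only through x² + y².
(c) From the axis intercepts and sections: it misses every integer gridline on the z-axis; a circular section at z = 1 has radius between 1 and 2.
(d) These observations pin down the coefficients.

3*x^2 + 3*y^2 - 2*z^2 - 2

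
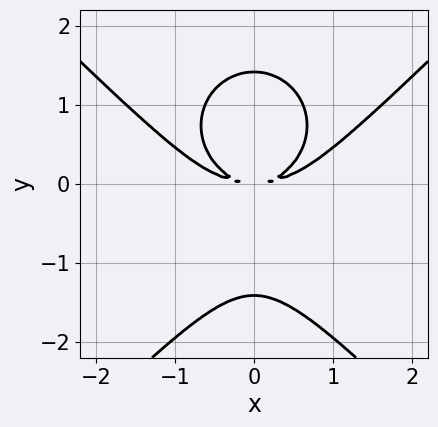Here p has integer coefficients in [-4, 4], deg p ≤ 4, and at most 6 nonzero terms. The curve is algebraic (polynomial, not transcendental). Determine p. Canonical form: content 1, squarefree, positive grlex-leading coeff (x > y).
x^4 - y^4 - 3*x^2*y + 2*y^2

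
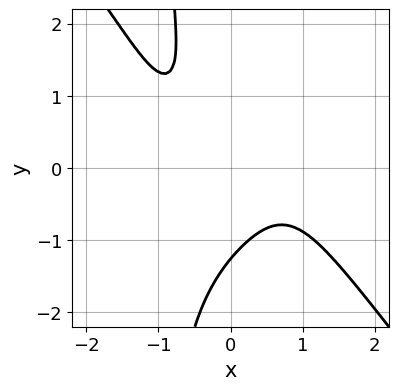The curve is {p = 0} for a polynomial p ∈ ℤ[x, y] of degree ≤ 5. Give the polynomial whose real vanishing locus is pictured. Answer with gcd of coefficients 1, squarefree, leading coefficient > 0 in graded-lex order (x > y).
(a) deg p = 4. No degree-3 curve has this shape.
(b) Observable constraints: the curve avoids every integer x-axis point in the box.
(c) Fitting integer coefficients to these (and the overall shape) gives p.

2*x^4 + x*y^3 + y^3 + 3*x*y + 2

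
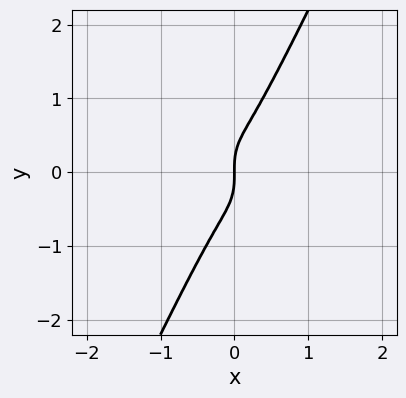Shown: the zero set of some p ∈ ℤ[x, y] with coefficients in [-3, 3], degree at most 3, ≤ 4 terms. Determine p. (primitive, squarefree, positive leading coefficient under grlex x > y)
deg p = 3. A generic line meets the curve in up to 3 points.
From the axis intercepts and sections: it meets the y-axis at y = 0 (among the integer gridlines); it meets the x-axis at x = 0 (among the integer gridlines).
These observations pin down the coefficients.

3*x^3 + 3*x^2*y - y^3 + x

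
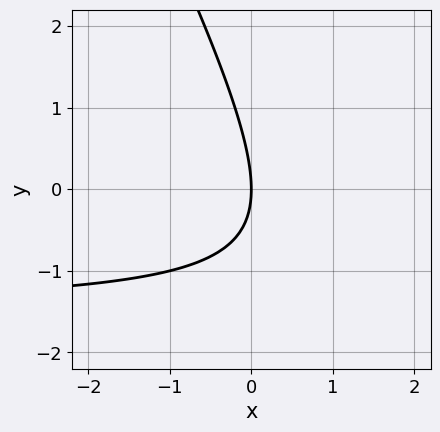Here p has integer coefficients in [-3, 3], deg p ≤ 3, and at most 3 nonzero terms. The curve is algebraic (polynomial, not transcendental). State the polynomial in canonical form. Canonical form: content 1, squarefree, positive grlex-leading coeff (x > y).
deg p = 2.
From the axis intercepts and sections: one x-axis crossing is at x = 0; it crosses the y-axis at the gridline y = 0.
These observations pin down the coefficients.

2*x*y + y^2 + 3*x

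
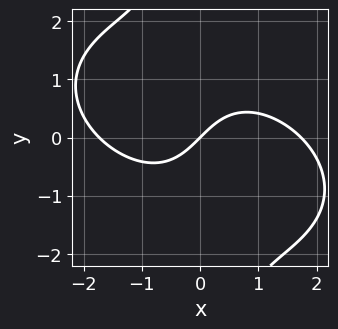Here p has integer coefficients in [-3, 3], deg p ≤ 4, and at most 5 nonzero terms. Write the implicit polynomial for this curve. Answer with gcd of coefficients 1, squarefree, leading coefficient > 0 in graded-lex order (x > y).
x^3 + x^2*y + 2*x*y^2 - 3*x + 3*y

(a) Degree: a generic line meets the curve in up to 3 points, so deg p = 3.
(b) Against the integer gridlines: it meets the x-axis at x = 0 (among the integer gridlines); one y-axis crossing is at y = 0.
(c) Solving for integer coefficients yields p as stated.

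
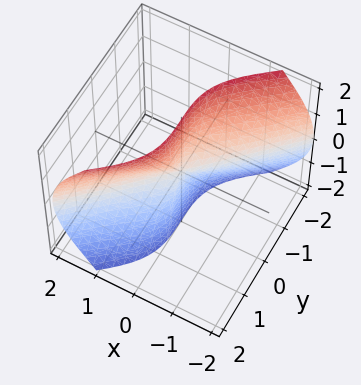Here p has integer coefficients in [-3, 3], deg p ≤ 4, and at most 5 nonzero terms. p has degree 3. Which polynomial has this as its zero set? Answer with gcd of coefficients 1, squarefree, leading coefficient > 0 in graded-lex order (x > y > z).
1. Degree: the shape is more complex than any degree-2 surface, so deg p = 3.
2. Reading off the gridlines: one y-axis crossing is at y = 0; the visible z-axis segment lies entirely on the surface.
3. These observations pin down the coefficients.

2*x^3 + 3*x*z^2 - 2*y^3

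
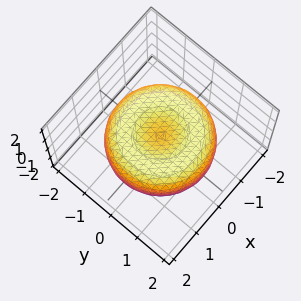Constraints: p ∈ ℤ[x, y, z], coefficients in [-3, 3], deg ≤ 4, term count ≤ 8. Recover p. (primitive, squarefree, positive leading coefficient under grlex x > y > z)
x^4 + 2*x^2*y^2 + y^4 - 2*x^2 - 2*y^2 + 3*z^2 - 1

1. The degree is 4 — no degree-3 surface has this shape.
2. Symmetry: every cross-section ⟂ z is a circle, so x, y appear only via x² + y².
3. From the visible intercepts: a circular section at z = 0 has radius between 1 and 2.
4. Solving for integer coefficients yields p as stated.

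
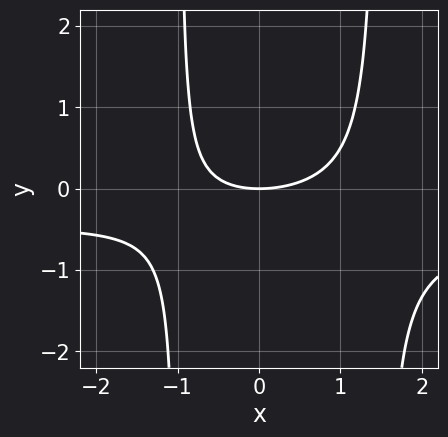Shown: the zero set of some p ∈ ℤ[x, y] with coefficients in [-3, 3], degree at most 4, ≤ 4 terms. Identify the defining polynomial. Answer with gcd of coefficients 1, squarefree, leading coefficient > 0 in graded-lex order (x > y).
2*x^2*y + x^2 - x*y - 3*y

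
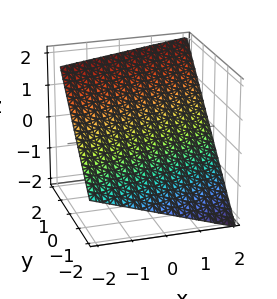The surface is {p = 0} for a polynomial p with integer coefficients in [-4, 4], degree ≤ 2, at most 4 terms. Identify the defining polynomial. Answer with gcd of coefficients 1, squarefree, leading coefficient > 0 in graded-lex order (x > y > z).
(a) Degree: the surface is flat (a plane), so deg p = 1.
(b) Observable constraints: it meets the x-axis at x = 2 (among the integer gridlines).
(c) Solving for integer coefficients yields p as stated.

x - 3*y + 3*z - 2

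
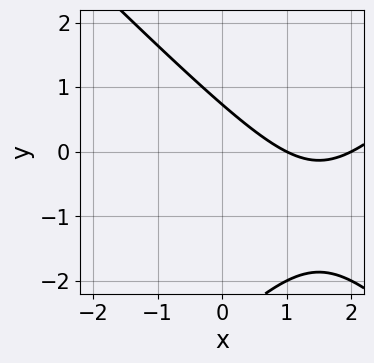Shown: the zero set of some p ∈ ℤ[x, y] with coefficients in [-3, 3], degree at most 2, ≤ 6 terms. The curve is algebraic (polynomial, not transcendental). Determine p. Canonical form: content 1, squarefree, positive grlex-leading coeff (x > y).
(a) deg p = 2. No degree-1 curve has this shape.
(b) Reading off the gridlines: the x-axis gridline crossings are at x ∈ {1, 2}.
(c) Assembling these constraints gives the stated polynomial.

x^2 - y^2 - 3*x - 2*y + 2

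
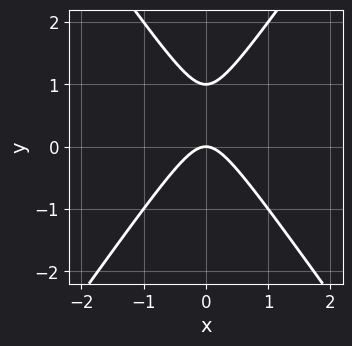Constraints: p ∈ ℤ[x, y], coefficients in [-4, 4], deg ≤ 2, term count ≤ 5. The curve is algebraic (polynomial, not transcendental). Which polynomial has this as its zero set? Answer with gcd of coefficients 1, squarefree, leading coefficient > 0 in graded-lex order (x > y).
2*x^2 - y^2 + y

(a) deg p = 2.
(b) Symmetries: mirror symmetry x ↦ −x ⇒ only even powers of x.
(c) From the axis intercepts and sections: among the integer gridlines, it crosses the y-axis at y ∈ {0, 1}; it crosses the x-axis at the gridline x = 0.
(d) Putting this together gives p.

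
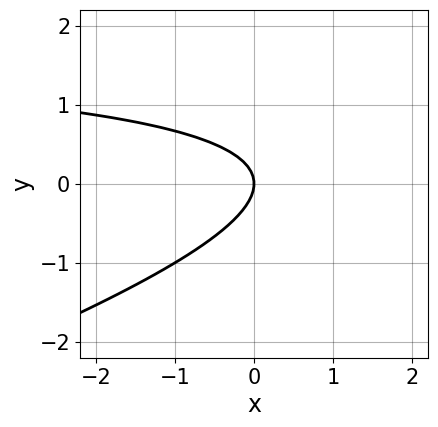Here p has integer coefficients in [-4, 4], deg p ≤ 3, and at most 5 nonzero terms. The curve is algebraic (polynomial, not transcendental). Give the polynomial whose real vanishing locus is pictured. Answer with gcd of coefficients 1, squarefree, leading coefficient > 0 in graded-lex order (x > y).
1. Degree: a generic line meets the curve in up to 2 points, so deg p = 2.
2. From the visible intercepts: one x-axis crossing is at x = 0; it meets the y-axis at y = 0 (among the integer gridlines).
3. Matching integer coefficients to the picture gives p.

x*y - 3*y^2 - 2*x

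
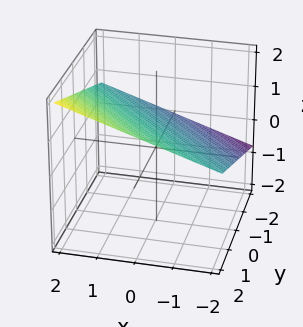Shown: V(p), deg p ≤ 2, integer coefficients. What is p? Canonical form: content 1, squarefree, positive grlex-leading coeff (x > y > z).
x + y - 3*z + 2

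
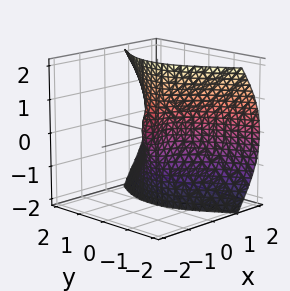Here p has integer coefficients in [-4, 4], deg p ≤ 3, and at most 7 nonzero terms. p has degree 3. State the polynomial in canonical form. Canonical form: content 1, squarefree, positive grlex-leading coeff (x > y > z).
2*x^3 + 2*x*z^2 - x^2 - 2*y^2 + y

First, the degree is 3 — a generic line meets the surface in up to 3 points.
Next, from the visible intercepts: it meets the x-axis at x = 0 (among the integer gridlines); every point of the z-axis in the box is on the surface.
Finally, matching integer coefficients to the picture gives p.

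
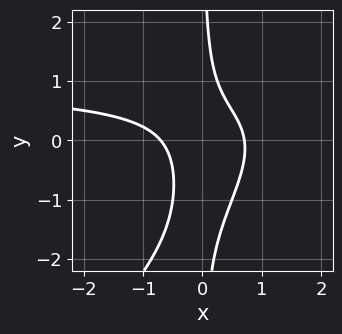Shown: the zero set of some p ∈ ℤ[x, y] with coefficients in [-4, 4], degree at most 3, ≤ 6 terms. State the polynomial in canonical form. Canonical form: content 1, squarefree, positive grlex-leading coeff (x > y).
1. deg p = 3. A generic line meets the curve in up to 3 points.
2. Reading off the gridlines: it misses every integer gridline on the y-axis.
3. Putting this together gives p.

2*x^2*y - 2*x*y^2 - 2*x^2 - 2*x*y + 1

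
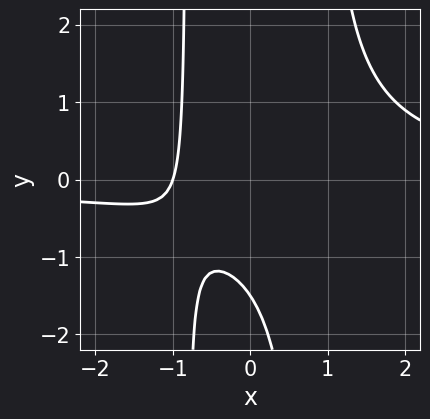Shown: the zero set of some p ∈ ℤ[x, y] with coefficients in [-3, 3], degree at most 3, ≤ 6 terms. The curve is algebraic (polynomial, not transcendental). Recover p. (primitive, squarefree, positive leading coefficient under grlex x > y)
The degree is 3 — the shape is more complex than any degree-2 curve.
From the visible intercepts: one x-axis crossing is at x = -1.
Assembling these constraints gives the stated polynomial.

3*x^2*y - 3*x - 2*y - 3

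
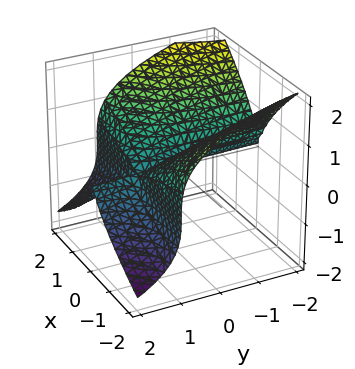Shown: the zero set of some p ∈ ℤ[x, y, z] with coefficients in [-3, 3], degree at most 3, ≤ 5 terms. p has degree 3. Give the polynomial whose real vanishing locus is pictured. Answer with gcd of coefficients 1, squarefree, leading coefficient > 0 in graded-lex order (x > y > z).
(a) Degree: a generic line meets the surface in up to 3 points, so deg p = 3.
(b) From the visible intercepts: it meets the x-axis at x = 0 (among the integer gridlines); the visible y-axis segment lies entirely on the surface; it crosses the z-axis at the gridline z = 0.
(c) The integer polynomial consistent with all of this is the stated p.

x^2*y + z^3 - x^2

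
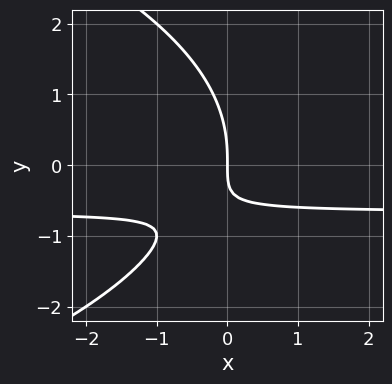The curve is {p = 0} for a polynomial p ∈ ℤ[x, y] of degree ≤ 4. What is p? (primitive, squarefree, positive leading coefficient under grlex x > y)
First, deg p = 3.
Next, observable constraints: one x-axis crossing is at x = 0; one y-axis crossing is at y = 0.
Finally, putting this together gives p.

y^3 + 3*x*y + 2*x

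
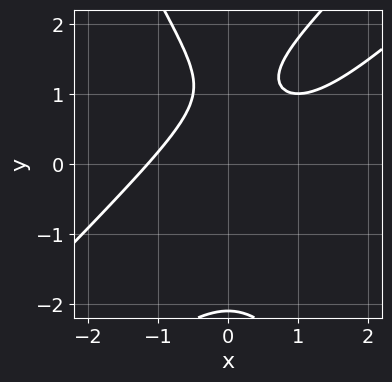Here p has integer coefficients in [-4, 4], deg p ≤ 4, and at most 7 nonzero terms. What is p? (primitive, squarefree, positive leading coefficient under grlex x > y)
First, degree: no degree-2 curve has this shape, so deg p = 3.
Then, observable constraints: it misses every integer gridline on the y-axis.
Finally, these observations pin down the coefficients.

2*x^3 - 3*x^2*y + y^3 - 3*y + 3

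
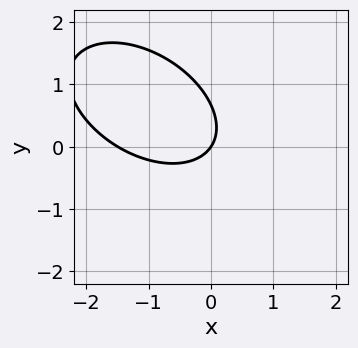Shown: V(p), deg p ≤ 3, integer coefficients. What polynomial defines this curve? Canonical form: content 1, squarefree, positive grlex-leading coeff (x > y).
(a) Degree: no degree-1 curve has this shape, so deg p = 2.
(b) From the visible intercepts: it meets the x-axis at x = 0 (among the integer gridlines); it meets the y-axis at y = 0 (among the integer gridlines).
(c) Matching integer coefficients to the picture gives p.

2*x^2 + 2*x*y + 3*y^2 + 3*x - 2*y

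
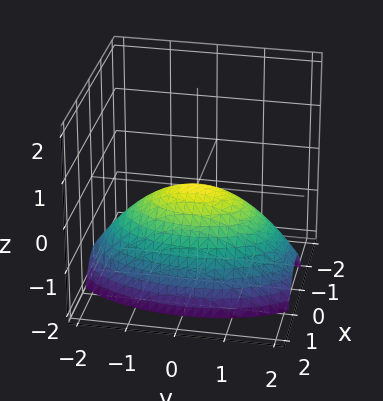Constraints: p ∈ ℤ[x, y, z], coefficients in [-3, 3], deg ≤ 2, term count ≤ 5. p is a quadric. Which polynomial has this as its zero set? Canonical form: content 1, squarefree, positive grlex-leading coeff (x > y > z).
3*x^2 + y^2 + 3*z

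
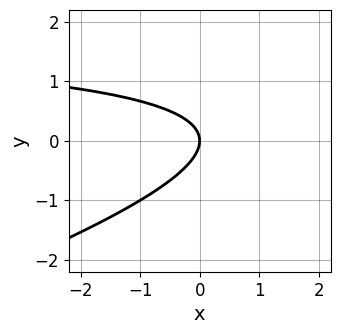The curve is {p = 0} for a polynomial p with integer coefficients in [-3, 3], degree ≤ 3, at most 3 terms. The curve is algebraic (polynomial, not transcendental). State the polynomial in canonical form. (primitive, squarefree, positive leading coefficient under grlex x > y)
x*y - 3*y^2 - 2*x

First, deg p = 2. The shape is more complex than any degree-1 curve.
Then, against the integer gridlines: it meets the y-axis at y = 0 (among the integer gridlines); it meets the x-axis at x = 0 (among the integer gridlines).
Finally, these observations pin down the coefficients.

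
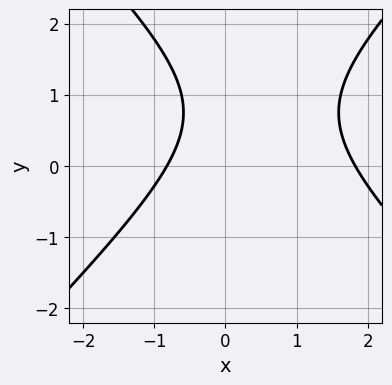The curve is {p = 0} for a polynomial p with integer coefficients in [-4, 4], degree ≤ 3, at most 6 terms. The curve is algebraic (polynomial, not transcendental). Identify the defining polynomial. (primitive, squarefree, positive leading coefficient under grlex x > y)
2*x^2 - 2*y^2 - 2*x + 3*y - 3

(a) deg p = 2.
(b) Checking where it meets the axes: it misses every integer gridline on the y-axis.
(c) Assembling these constraints gives the stated polynomial.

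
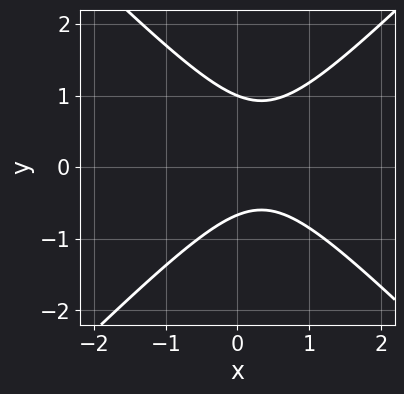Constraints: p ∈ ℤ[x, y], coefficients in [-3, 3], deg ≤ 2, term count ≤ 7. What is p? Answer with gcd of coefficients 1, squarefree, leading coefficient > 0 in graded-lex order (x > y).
3*x^2 - 3*y^2 - 2*x + y + 2

1. Degree: the shape is more complex than any degree-1 curve, so deg p = 2.
2. Observable constraints: no x-intercept at any integer in the box; it crosses the y-axis at the gridline y = 1.
3. The integer polynomial consistent with all of this is the stated p.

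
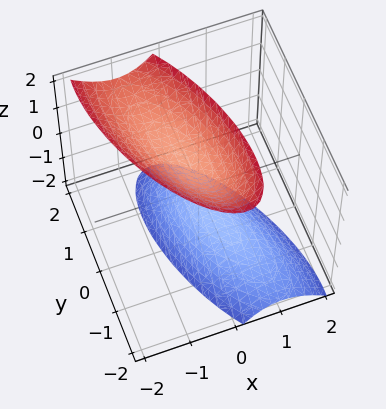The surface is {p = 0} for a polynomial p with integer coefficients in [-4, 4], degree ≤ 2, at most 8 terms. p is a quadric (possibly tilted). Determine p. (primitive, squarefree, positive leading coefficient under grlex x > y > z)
3*x^2 + 2*x*y + x*z + y^2 - z^2 + 1

I count 2 distinct pieces.
Degree: a generic line meets the surface in up to 2 points, so deg p = 2.
Observable constraints: among the integer gridlines, it crosses the z-axis at z ∈ {-1, 1}; no x-intercept at any integer in the box; the surface avoids every integer y-axis point in the box.
Assembling these constraints gives the stated polynomial.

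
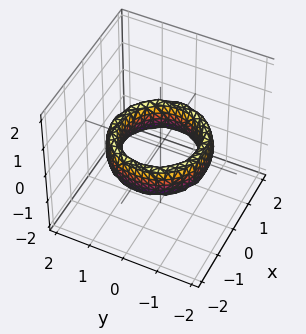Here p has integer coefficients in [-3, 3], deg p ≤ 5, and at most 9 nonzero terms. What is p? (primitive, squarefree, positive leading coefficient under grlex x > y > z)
(a) deg p = 4. No degree-3 surface has this shape.
(b) Symmetries: rotational symmetry about the z-axis ⇒ p depends on x, y only through x² + y².
(c) Against the integer gridlines: a circular section at z = 0 has radius exactly 1; the surface avoids every integer z-axis point in the box.
(d) Together with the visible shape, these determine p as stated. Check: (-1, 0, 0) on the x-axis lies on the surface, and p(-1, 0, 0) = 0. ✓

x^4 + 2*x^2*y^2 + y^4 - 3*x^2 - 3*y^2 + z^2 + 2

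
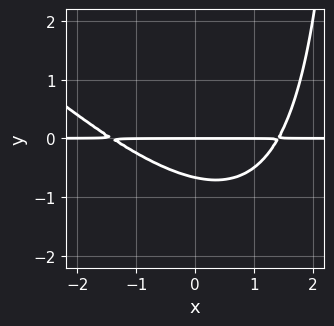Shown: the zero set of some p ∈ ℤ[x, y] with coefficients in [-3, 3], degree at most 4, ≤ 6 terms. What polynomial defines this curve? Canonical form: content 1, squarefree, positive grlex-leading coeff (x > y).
x^2*y + x*y^2 - 3*y^2 - 2*y

1. Degree: the shape is more complex than any degree-2 curve, so deg p = 3.
2. Observable constraints: it crosses the y-axis at the gridline y = 0; every point of the x-axis in the box is on the curve.
3. The integer polynomial consistent with all of this is the stated p.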